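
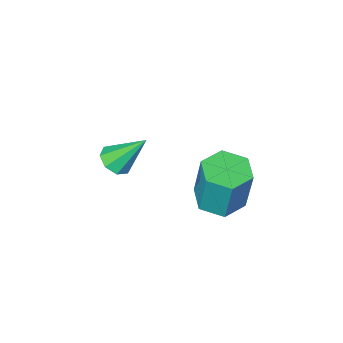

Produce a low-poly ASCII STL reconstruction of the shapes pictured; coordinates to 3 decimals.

solid 
facet normal 0.419 -0.458 -0.784
outer loop
vertex 0.443 -1.367 -2.953
vertex -0.165 -1.652 -3.111
vertex 0.158 -1.066 -3.281
endloop
endfacet
facet normal 0.549 0.796 0.254
outer loop
vertex 0.443 -1.367 -2.953
vertex 0.158 -1.066 -3.281
vertex -0.915 -0.828 -1.709
endloop
endfacet
facet normal 0.420 -0.459 -0.783
outer loop
vertex 0.158 -1.066 -3.281
vertex -0.165 -1.652 -3.111
vertex -0.316 -1.109 -3.51
endloop
endfacet
facet normal -0.013 0.987 -0.158
outer loop
vertex 0.158 -1.066 -3.281
vertex -0.316 -1.109 -3.51
vertex -0.915 -0.828 -1.709
endloop
endfacet
facet normal 0.418 -0.459 -0.784
outer loop
vertex -0.316 -1.109 -3.51
vertex -0.165 -1.652 -3.111
vertex -0.702 -1.469 -3.505
endloop
endfacet
facet normal -0.648 0.690 -0.323
outer loop
vertex -0.316 -1.109 -3.51
vertex -0.702 -1.469 -3.505
vertex -0.915 -0.828 -1.709
endloop
endfacet
facet normal 0.418 -0.460 -0.783
outer loop
vertex -0.702 -1.469 -3.505
vertex -0.165 -1.652 -3.111
vertex -0.774 -1.936 -3.269
endloop
endfacet
facet normal -0.986 0.079 -0.145
outer loop
vertex -0.702 -1.469 -3.505
vertex -0.774 -1.936 -3.269
vertex -0.915 -0.828 -1.709
endloop
endfacet
facet normal 0.418 -0.460 -0.783
outer loop
vertex -0.774 -1.936 -3.269
vertex -0.165 -1.652 -3.111
vertex -0.489 -2.237 -2.94
endloop
endfacet
facet normal -0.829 -0.488 0.272
outer loop
vertex -0.774 -1.936 -3.269
vertex -0.489 -2.237 -2.94
vertex -0.915 -0.828 -1.709
endloop
endfacet
facet normal 0.418 -0.461 -0.783
outer loop
vertex -0.489 -2.237 -2.94
vertex -0.165 -1.652 -3.111
vertex -0.015 -2.194 -2.712
endloop
endfacet
facet normal -0.268 -0.679 0.684
outer loop
vertex -0.489 -2.237 -2.94
vertex -0.015 -2.194 -2.712
vertex -0.915 -0.828 -1.709
endloop
endfacet
facet normal 0.419 -0.460 -0.783
outer loop
vertex -0.015 -2.194 -2.712
vertex -0.165 -1.652 -3.111
vertex 0.371 -1.834 -2.717
endloop
endfacet
facet normal 0.367 -0.381 0.849
outer loop
vertex -0.015 -2.194 -2.712
vertex 0.371 -1.834 -2.717
vertex -0.915 -0.828 -1.709
endloop
endfacet
facet normal 0.419 -0.460 -0.783
outer loop
vertex 0.371 -1.834 -2.717
vertex -0.165 -1.652 -3.111
vertex 0.443 -1.367 -2.953
endloop
endfacet
facet normal 0.705 0.230 0.670
outer loop
vertex 0.371 -1.834 -2.717
vertex 0.443 -1.367 -2.953
vertex -0.915 -0.828 -1.709
endloop
endfacet
facet normal -0.006 -0.215 -0.976
outer loop
vertex -0.993 2.337 -3.013
vertex -1.915 2.221 -2.982
vertex -1.559 3.059 -3.169
endloop
endfacet
facet normal 0.794 0.593 -0.135
outer loop
vertex -0.993 2.337 -3.013
vertex -1.559 3.059 -3.169
vertex -0.983 2.756 -1.108
endloop
endfacet
facet normal 0.794 0.592 -0.135
outer loop
vertex -0.983 2.756 -1.108
vertex -1.559 3.059 -3.169
vertex -1.548 3.478 -1.264
endloop
endfacet
facet normal 0.005 0.215 0.977
outer loop
vertex -0.983 2.756 -1.108
vertex -1.548 3.478 -1.264
vertex -1.905 2.639 -1.078
endloop
endfacet
facet normal -0.005 -0.216 -0.976
outer loop
vertex -1.559 3.059 -3.169
vertex -1.915 2.221 -2.982
vertex -2.481 2.942 -3.138
endloop
endfacet
facet normal -0.130 0.969 -0.212
outer loop
vertex -1.559 3.059 -3.169
vertex -2.481 2.942 -3.138
vertex -1.548 3.478 -1.264
endloop
endfacet
facet normal -0.130 0.969 -0.212
outer loop
vertex -1.548 3.478 -1.264
vertex -2.481 2.942 -3.138
vertex -2.47 3.361 -1.233
endloop
endfacet
facet normal 0.006 0.214 0.977
outer loop
vertex -1.548 3.478 -1.264
vertex -2.47 3.361 -1.233
vertex -1.905 2.639 -1.078
endloop
endfacet
facet normal -0.005 -0.215 -0.977
outer loop
vertex -2.481 2.942 -3.138
vertex -1.915 2.221 -2.982
vertex -2.837 2.104 -2.952
endloop
endfacet
facet normal -0.924 0.375 -0.077
outer loop
vertex -2.481 2.942 -3.138
vertex -2.837 2.104 -2.952
vertex -2.47 3.361 -1.233
endloop
endfacet
facet normal -0.923 0.376 -0.078
outer loop
vertex -2.47 3.361 -1.233
vertex -2.837 2.104 -2.952
vertex -2.827 2.523 -1.047
endloop
endfacet
facet normal 0.006 0.214 0.977
outer loop
vertex -2.47 3.361 -1.233
vertex -2.827 2.523 -1.047
vertex -1.905 2.639 -1.078
endloop
endfacet
facet normal -0.005 -0.215 -0.977
outer loop
vertex -2.837 2.104 -2.952
vertex -1.915 2.221 -2.982
vertex -2.272 1.382 -2.796
endloop
endfacet
facet normal -0.794 -0.592 0.134
outer loop
vertex -2.837 2.104 -2.952
vertex -2.272 1.382 -2.796
vertex -2.827 2.523 -1.047
endloop
endfacet
facet normal -0.794 -0.593 0.135
outer loop
vertex -2.827 2.523 -1.047
vertex -2.272 1.382 -2.796
vertex -2.261 1.801 -0.891
endloop
endfacet
facet normal 0.006 0.215 0.976
outer loop
vertex -2.827 2.523 -1.047
vertex -2.261 1.801 -0.891
vertex -1.905 2.639 -1.078
endloop
endfacet
facet normal -0.006 -0.214 -0.977
outer loop
vertex -2.272 1.382 -2.796
vertex -1.915 2.221 -2.982
vertex -1.35 1.499 -2.827
endloop
endfacet
facet normal 0.130 -0.969 0.212
outer loop
vertex -2.272 1.382 -2.796
vertex -1.35 1.499 -2.827
vertex -2.261 1.801 -0.891
endloop
endfacet
facet normal 0.130 -0.969 0.212
outer loop
vertex -2.261 1.801 -0.891
vertex -1.35 1.499 -2.827
vertex -1.339 1.918 -0.922
endloop
endfacet
facet normal 0.005 0.216 0.976
outer loop
vertex -2.261 1.801 -0.891
vertex -1.339 1.918 -0.922
vertex -1.905 2.639 -1.078
endloop
endfacet
facet normal -0.006 -0.214 -0.977
outer loop
vertex -1.35 1.499 -2.827
vertex -1.915 2.221 -2.982
vertex -0.993 2.337 -3.013
endloop
endfacet
facet normal 0.923 -0.376 0.077
outer loop
vertex -1.35 1.499 -2.827
vertex -0.993 2.337 -3.013
vertex -1.339 1.918 -0.922
endloop
endfacet
facet normal 0.924 -0.375 0.078
outer loop
vertex -1.339 1.918 -0.922
vertex -0.993 2.337 -3.013
vertex -0.983 2.756 -1.108
endloop
endfacet
facet normal 0.005 0.215 0.977
outer loop
vertex -1.339 1.918 -0.922
vertex -0.983 2.756 -1.108
vertex -1.905 2.639 -1.078
endloop
endfacet

endsolid


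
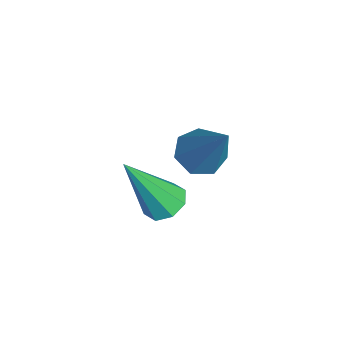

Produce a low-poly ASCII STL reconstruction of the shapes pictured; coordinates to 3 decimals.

solid 
facet normal -0.525 -0.247 -0.815
outer loop
vertex 2.907 0.55 -0.63
vertex 2.325 0.87 -0.352
vertex 2.838 1.156 -0.769
endloop
endfacet
facet normal 0.958 0.044 -0.282
outer loop
vertex 2.907 0.55 -0.63
vertex 2.838 1.156 -0.769
vertex 3.475 1.41 1.432
endloop
endfacet
facet normal -0.525 -0.247 -0.815
outer loop
vertex 2.838 1.156 -0.769
vertex 2.325 0.87 -0.352
vertex 2.383 1.546 -0.594
endloop
endfacet
facet normal 0.571 0.780 -0.255
outer loop
vertex 2.838 1.156 -0.769
vertex 2.383 1.546 -0.594
vertex 3.475 1.41 1.432
endloop
endfacet
facet normal -0.526 -0.246 -0.814
outer loop
vertex 2.383 1.546 -0.594
vertex 2.325 0.87 -0.352
vertex 1.884 1.428 -0.236
endloop
endfacet
facet normal -0.133 0.981 0.138
outer loop
vertex 2.383 1.546 -0.594
vertex 1.884 1.428 -0.236
vertex 3.475 1.41 1.432
endloop
endfacet
facet normal -0.525 -0.246 -0.815
outer loop
vertex 1.884 1.428 -0.236
vertex 2.325 0.87 -0.352
vertex 1.717 0.89 0.034
endloop
endfacet
facet normal -0.626 0.496 0.602
outer loop
vertex 1.884 1.428 -0.236
vertex 1.717 0.89 0.034
vertex 3.475 1.41 1.432
endloop
endfacet
facet normal -0.525 -0.247 -0.814
outer loop
vertex 1.717 0.89 0.034
vertex 2.325 0.87 -0.352
vertex 2.008 0.337 0.014
endloop
endfacet
facet normal -0.534 -0.310 0.787
outer loop
vertex 1.717 0.89 0.034
vertex 2.008 0.337 0.014
vertex 3.475 1.41 1.432
endloop
endfacet
facet normal -0.526 -0.246 -0.814
outer loop
vertex 2.008 0.337 0.014
vertex 2.325 0.87 -0.352
vertex 2.537 0.186 -0.282
endloop
endfacet
facet normal 0.073 -0.830 0.553
outer loop
vertex 2.008 0.337 0.014
vertex 2.537 0.186 -0.282
vertex 3.475 1.41 1.432
endloop
endfacet
facet normal -0.525 -0.246 -0.815
outer loop
vertex 2.537 0.186 -0.282
vertex 2.325 0.87 -0.352
vertex 2.907 0.55 -0.63
endloop
endfacet
facet normal 0.736 -0.673 0.078
outer loop
vertex 2.537 0.186 -0.282
vertex 2.907 0.55 -0.63
vertex 3.475 1.41 1.432
endloop
endfacet
facet normal -0.074 0.479 -0.875
outer loop
vertex 2.902 0.109 -2.438
vertex 2.269 -0.034 -2.463
vertex 2.62 0.458 -2.223
endloop
endfacet
facet normal 0.811 0.383 0.442
outer loop
vertex 2.902 0.109 -2.438
vertex 2.62 0.458 -2.223
vertex 2.431 -1.086 -0.537
endloop
endfacet
facet normal -0.073 0.479 -0.875
outer loop
vertex 2.62 0.458 -2.223
vertex 2.269 -0.034 -2.463
vertex 2.132 0.519 -2.149
endloop
endfacet
facet normal 0.191 0.713 0.674
outer loop
vertex 2.62 0.458 -2.223
vertex 2.132 0.519 -2.149
vertex 2.431 -1.086 -0.537
endloop
endfacet
facet normal -0.075 0.478 -0.875
outer loop
vertex 2.132 0.519 -2.149
vertex 2.269 -0.034 -2.463
vertex 1.724 0.256 -2.258
endloop
endfacet
facet normal -0.528 0.551 0.646
outer loop
vertex 2.132 0.519 -2.149
vertex 1.724 0.256 -2.258
vertex 2.431 -1.086 -0.537
endloop
endfacet
facet normal -0.075 0.478 -0.875
outer loop
vertex 1.724 0.256 -2.258
vertex 2.269 -0.034 -2.463
vertex 1.635 -0.177 -2.487
endloop
endfacet
facet normal -0.927 -0.008 0.375
outer loop
vertex 1.724 0.256 -2.258
vertex 1.635 -0.177 -2.487
vertex 2.431 -1.086 -0.537
endloop
endfacet
facet normal -0.075 0.478 -0.875
outer loop
vertex 1.635 -0.177 -2.487
vertex 2.269 -0.034 -2.463
vertex 1.918 -0.526 -2.702
endloop
endfacet
facet normal -0.771 -0.636 0.018
outer loop
vertex 1.635 -0.177 -2.487
vertex 1.918 -0.526 -2.702
vertex 2.431 -1.086 -0.537
endloop
endfacet
facet normal -0.074 0.478 -0.875
outer loop
vertex 1.918 -0.526 -2.702
vertex 2.269 -0.034 -2.463
vertex 2.406 -0.586 -2.776
endloop
endfacet
facet normal -0.151 -0.965 -0.214
outer loop
vertex 1.918 -0.526 -2.702
vertex 2.406 -0.586 -2.776
vertex 2.431 -1.086 -0.537
endloop
endfacet
facet normal -0.074 0.478 -0.875
outer loop
vertex 2.406 -0.586 -2.776
vertex 2.269 -0.034 -2.463
vertex 2.814 -0.323 -2.667
endloop
endfacet
facet normal 0.567 -0.803 -0.186
outer loop
vertex 2.406 -0.586 -2.776
vertex 2.814 -0.323 -2.667
vertex 2.431 -1.086 -0.537
endloop
endfacet
facet normal -0.074 0.479 -0.875
outer loop
vertex 2.814 -0.323 -2.667
vertex 2.269 -0.034 -2.463
vertex 2.902 0.109 -2.438
endloop
endfacet
facet normal 0.966 -0.243 0.087
outer loop
vertex 2.814 -0.323 -2.667
vertex 2.902 0.109 -2.438
vertex 2.431 -1.086 -0.537
endloop
endfacet

endsolid


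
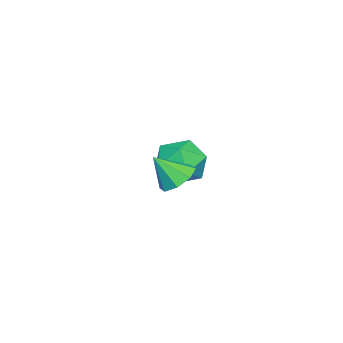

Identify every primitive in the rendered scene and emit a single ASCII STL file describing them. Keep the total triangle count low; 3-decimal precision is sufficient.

solid 
facet normal -0.024 -0.214 0.977
outer loop
vertex -2.872 -3.47 -0.094
vertex -4.118 -3.572 -0.147
vertex -3.398 -4.576 -0.349
endloop
endfacet
facet normal 0.587 -0.436 0.682
outer loop
vertex -2.872 -3.47 -0.094
vertex -3.398 -4.576 -0.349
vertex -2.385 -4.204 -0.982
endloop
endfacet
facet normal 0.911 0.129 0.392
outer loop
vertex -2.872 -3.47 -0.094
vertex -2.385 -4.204 -0.982
vertex -2.479 -2.97 -1.171
endloop
endfacet
facet normal 0.500 0.701 0.508
outer loop
vertex -2.872 -3.47 -0.094
vertex -2.479 -2.97 -1.171
vertex -3.55 -2.58 -0.655
endloop
endfacet
facet normal -0.077 0.489 0.869
outer loop
vertex -2.872 -3.47 -0.094
vertex -3.55 -2.58 -0.655
vertex -4.118 -3.572 -0.147
endloop
endfacet
facet normal 0.425 -0.892 0.156
outer loop
vertex -2.385 -4.204 -0.982
vertex -3.398 -4.576 -0.349
vertex -3.33 -4.76 -1.585
endloop
endfacet
facet normal -0.563 -0.531 0.633
outer loop
vertex -3.398 -4.576 -0.349
vertex -4.118 -3.572 -0.147
vertex -4.401 -4.37 -1.069
endloop
endfacet
facet normal -0.649 0.607 0.458
outer loop
vertex -4.118 -3.572 -0.147
vertex -3.55 -2.58 -0.655
vertex -4.495 -3.136 -1.258
endloop
endfacet
facet normal 0.285 0.950 -0.126
outer loop
vertex -3.55 -2.58 -0.655
vertex -2.479 -2.97 -1.171
vertex -3.482 -2.764 -1.891
endloop
endfacet
facet normal 0.950 0.024 -0.313
outer loop
vertex -2.479 -2.97 -1.171
vertex -2.385 -4.204 -0.982
vertex -2.762 -3.768 -2.093
endloop
endfacet
facet normal -0.500 -0.701 -0.508
outer loop
vertex -4.008 -3.87 -2.146
vertex -3.33 -4.76 -1.585
vertex -4.401 -4.37 -1.069
endloop
endfacet
facet normal -0.911 -0.129 -0.392
outer loop
vertex -4.008 -3.87 -2.146
vertex -4.401 -4.37 -1.069
vertex -4.495 -3.136 -1.258
endloop
endfacet
facet normal -0.587 0.436 -0.682
outer loop
vertex -4.008 -3.87 -2.146
vertex -4.495 -3.136 -1.258
vertex -3.482 -2.764 -1.891
endloop
endfacet
facet normal 0.024 0.214 -0.977
outer loop
vertex -4.008 -3.87 -2.146
vertex -3.482 -2.764 -1.891
vertex -2.762 -3.768 -2.093
endloop
endfacet
facet normal 0.077 -0.489 -0.869
outer loop
vertex -4.008 -3.87 -2.146
vertex -2.762 -3.768 -2.093
vertex -3.33 -4.76 -1.585
endloop
endfacet
facet normal -0.285 -0.950 0.126
outer loop
vertex -4.401 -4.37 -1.069
vertex -3.33 -4.76 -1.585
vertex -3.398 -4.576 -0.349
endloop
endfacet
facet normal -0.950 -0.024 0.313
outer loop
vertex -4.495 -3.136 -1.258
vertex -4.401 -4.37 -1.069
vertex -4.118 -3.572 -0.147
endloop
endfacet
facet normal -0.425 0.892 -0.156
outer loop
vertex -3.482 -2.764 -1.891
vertex -4.495 -3.136 -1.258
vertex -3.55 -2.58 -0.655
endloop
endfacet
facet normal 0.563 0.531 -0.633
outer loop
vertex -2.762 -3.768 -2.093
vertex -3.482 -2.764 -1.891
vertex -2.479 -2.97 -1.171
endloop
endfacet
facet normal 0.649 -0.607 -0.458
outer loop
vertex -3.33 -4.76 -1.585
vertex -2.762 -3.768 -2.093
vertex -2.385 -4.204 -0.982
endloop
endfacet
facet normal -0.287 0.557 -0.779
outer loop
vertex 2.003 -1.927 0.039
vertex 1.269 -1.72 0.458
vertex 2.067 -1.377 0.409
endloop
endfacet
facet normal 0.974 -0.193 0.119
outer loop
vertex 2.003 -1.927 0.039
vertex 2.067 -1.377 0.409
vertex 1.691 -2.54 1.602
endloop
endfacet
facet normal -0.288 0.558 -0.778
outer loop
vertex 2.067 -1.377 0.409
vertex 1.269 -1.72 0.458
vertex 1.664 -1.028 0.808
endloop
endfacet
facet normal 0.789 0.297 0.538
outer loop
vertex 2.067 -1.377 0.409
vertex 1.664 -1.028 0.808
vertex 1.691 -2.54 1.602
endloop
endfacet
facet normal -0.286 0.557 -0.779
outer loop
vertex 1.664 -1.028 0.808
vertex 1.269 -1.72 0.458
vertex 1.029 -1.084 1.001
endloop
endfacet
facet normal 0.222 0.456 0.862
outer loop
vertex 1.664 -1.028 0.808
vertex 1.029 -1.084 1.001
vertex 1.691 -2.54 1.602
endloop
endfacet
facet normal -0.287 0.557 -0.779
outer loop
vertex 1.029 -1.084 1.001
vertex 1.269 -1.72 0.458
vertex 0.535 -1.513 0.876
endloop
endfacet
facet normal -0.394 0.192 0.899
outer loop
vertex 1.029 -1.084 1.001
vertex 0.535 -1.513 0.876
vertex 1.691 -2.54 1.602
endloop
endfacet
facet normal -0.286 0.558 -0.779
outer loop
vertex 0.535 -1.513 0.876
vertex 1.269 -1.72 0.458
vertex 0.471 -2.063 0.506
endloop
endfacet
facet normal -0.698 -0.342 0.629
outer loop
vertex 0.535 -1.513 0.876
vertex 0.471 -2.063 0.506
vertex 1.691 -2.54 1.602
endloop
endfacet
facet normal -0.287 0.559 -0.778
outer loop
vertex 0.471 -2.063 0.506
vertex 1.269 -1.72 0.458
vertex 0.874 -2.412 0.107
endloop
endfacet
facet normal -0.513 -0.832 0.209
outer loop
vertex 0.471 -2.063 0.506
vertex 0.874 -2.412 0.107
vertex 1.691 -2.54 1.602
endloop
endfacet
facet normal -0.287 0.558 -0.778
outer loop
vertex 0.874 -2.412 0.107
vertex 1.269 -1.72 0.458
vertex 1.509 -2.355 -0.086
endloop
endfacet
facet normal 0.054 -0.992 -0.115
outer loop
vertex 0.874 -2.412 0.107
vertex 1.509 -2.355 -0.086
vertex 1.691 -2.54 1.602
endloop
endfacet
facet normal -0.287 0.558 -0.778
outer loop
vertex 1.509 -2.355 -0.086
vertex 1.269 -1.72 0.458
vertex 2.003 -1.927 0.039
endloop
endfacet
facet normal 0.669 -0.728 -0.152
outer loop
vertex 1.509 -2.355 -0.086
vertex 2.003 -1.927 0.039
vertex 1.691 -2.54 1.602
endloop
endfacet

endsolid


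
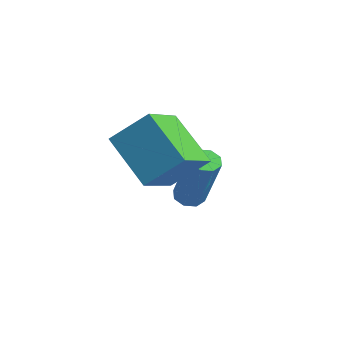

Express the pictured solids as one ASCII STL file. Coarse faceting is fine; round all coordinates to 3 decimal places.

solid 
facet normal -0.825 -0.010 0.565
outer loop
vertex 2.903 0.035 3.329
vertex 3.597 0.945 4.36
vertex 2.321 1.414 2.504
endloop
endfacet
facet normal -0.451 -0.591 -0.669
outer loop
vertex 3.963 1.435 1.38
vertex 2.903 0.035 3.329
vertex 2.321 1.414 2.504
endloop
endfacet
facet normal -0.825 -0.011 0.565
outer loop
vertex 2.321 1.414 2.504
vertex 3.597 0.945 4.36
vertex 3.014 2.324 3.535
endloop
endfacet
facet normal -0.341 0.807 -0.483
outer loop
vertex 3.014 2.324 3.535
vertex 3.963 1.435 1.38
vertex 2.321 1.414 2.504
endloop
endfacet
facet normal 0.341 -0.807 0.483
outer loop
vertex 2.903 0.035 3.329
vertex 5.239 0.966 3.236
vertex 3.597 0.945 4.36
endloop
endfacet
facet normal -0.450 -0.591 -0.669
outer loop
vertex 4.546 0.056 2.205
vertex 2.903 0.035 3.329
vertex 3.963 1.435 1.38
endloop
endfacet
facet normal 0.341 -0.807 0.483
outer loop
vertex 4.546 0.056 2.205
vertex 5.239 0.966 3.236
vertex 2.903 0.035 3.329
endloop
endfacet
facet normal 0.451 0.591 0.669
outer loop
vertex 3.597 0.945 4.36
vertex 5.239 0.966 3.236
vertex 3.014 2.324 3.535
endloop
endfacet
facet normal -0.341 0.807 -0.483
outer loop
vertex 4.657 2.345 2.411
vertex 3.963 1.435 1.38
vertex 3.014 2.324 3.535
endloop
endfacet
facet normal 0.450 0.591 0.669
outer loop
vertex 3.014 2.324 3.535
vertex 5.239 0.966 3.236
vertex 4.657 2.345 2.411
endloop
endfacet
facet normal 0.825 0.011 -0.565
outer loop
vertex 4.657 2.345 2.411
vertex 4.546 0.056 2.205
vertex 3.963 1.435 1.38
endloop
endfacet
facet normal 0.825 0.011 -0.564
outer loop
vertex 5.239 0.966 3.236
vertex 4.546 0.056 2.205
vertex 4.657 2.345 2.411
endloop
endfacet
facet normal -0.398 0.030 -0.917
outer loop
vertex 3.267 2.904 -0.457
vertex 2.805 2.984 -0.254
vertex 3.187 3.284 -0.41
endloop
endfacet
facet normal 0.895 0.235 -0.379
outer loop
vertex 3.267 2.904 -0.457
vertex 3.187 3.284 -0.41
vertex 4.136 2.837 1.552
endloop
endfacet
facet normal 0.895 0.233 -0.380
outer loop
vertex 4.136 2.837 1.552
vertex 3.187 3.284 -0.41
vertex 4.057 3.217 1.599
endloop
endfacet
facet normal 0.397 -0.031 0.917
outer loop
vertex 4.136 2.837 1.552
vertex 4.057 3.217 1.599
vertex 3.675 2.916 1.754
endloop
endfacet
facet normal -0.398 0.030 -0.917
outer loop
vertex 3.187 3.284 -0.41
vertex 2.805 2.984 -0.254
vertex 2.884 3.487 -0.272
endloop
endfacet
facet normal 0.488 0.853 -0.183
outer loop
vertex 3.187 3.284 -0.41
vertex 2.884 3.487 -0.272
vertex 4.057 3.217 1.599
endloop
endfacet
facet normal 0.488 0.853 -0.183
outer loop
vertex 4.057 3.217 1.599
vertex 2.884 3.487 -0.272
vertex 3.754 3.42 1.737
endloop
endfacet
facet normal 0.397 -0.031 0.917
outer loop
vertex 4.057 3.217 1.599
vertex 3.754 3.42 1.737
vertex 3.675 2.916 1.754
endloop
endfacet
facet normal -0.397 0.029 -0.917
outer loop
vertex 2.884 3.487 -0.272
vertex 2.805 2.984 -0.254
vertex 2.535 3.396 -0.124
endloop
endfacet
facet normal -0.202 0.972 0.120
outer loop
vertex 2.884 3.487 -0.272
vertex 2.535 3.396 -0.124
vertex 3.754 3.42 1.737
endloop
endfacet
facet normal -0.202 0.972 0.120
outer loop
vertex 3.754 3.42 1.737
vertex 2.535 3.396 -0.124
vertex 3.404 3.329 1.885
endloop
endfacet
facet normal 0.396 -0.031 0.918
outer loop
vertex 3.754 3.42 1.737
vertex 3.404 3.329 1.885
vertex 3.675 2.916 1.754
endloop
endfacet
facet normal -0.397 0.029 -0.917
outer loop
vertex 2.535 3.396 -0.124
vertex 2.805 2.984 -0.254
vertex 2.344 3.063 -0.052
endloop
endfacet
facet normal -0.777 0.522 0.353
outer loop
vertex 2.535 3.396 -0.124
vertex 2.344 3.063 -0.052
vertex 3.404 3.329 1.885
endloop
endfacet
facet normal -0.777 0.522 0.353
outer loop
vertex 3.404 3.329 1.885
vertex 2.344 3.063 -0.052
vertex 3.213 2.996 1.957
endloop
endfacet
facet normal 0.398 -0.030 0.917
outer loop
vertex 3.404 3.329 1.885
vertex 3.213 2.996 1.957
vertex 3.675 2.916 1.754
endloop
endfacet
facet normal -0.397 0.031 -0.917
outer loop
vertex 2.344 3.063 -0.052
vertex 2.805 2.984 -0.254
vertex 2.423 2.683 -0.099
endloop
endfacet
facet normal -0.895 -0.233 0.380
outer loop
vertex 2.344 3.063 -0.052
vertex 2.423 2.683 -0.099
vertex 3.213 2.996 1.957
endloop
endfacet
facet normal -0.895 -0.235 0.380
outer loop
vertex 3.213 2.996 1.957
vertex 2.423 2.683 -0.099
vertex 3.293 2.616 1.91
endloop
endfacet
facet normal 0.398 -0.030 0.917
outer loop
vertex 3.213 2.996 1.957
vertex 3.293 2.616 1.91
vertex 3.675 2.916 1.754
endloop
endfacet
facet normal -0.397 0.031 -0.917
outer loop
vertex 2.423 2.683 -0.099
vertex 2.805 2.984 -0.254
vertex 2.726 2.48 -0.237
endloop
endfacet
facet normal -0.488 -0.853 0.183
outer loop
vertex 2.423 2.683 -0.099
vertex 2.726 2.48 -0.237
vertex 3.293 2.616 1.91
endloop
endfacet
facet normal -0.488 -0.853 0.183
outer loop
vertex 3.293 2.616 1.91
vertex 2.726 2.48 -0.237
vertex 3.596 2.413 1.772
endloop
endfacet
facet normal 0.398 -0.030 0.917
outer loop
vertex 3.293 2.616 1.91
vertex 3.596 2.413 1.772
vertex 3.675 2.916 1.754
endloop
endfacet
facet normal -0.396 0.031 -0.918
outer loop
vertex 2.726 2.48 -0.237
vertex 2.805 2.984 -0.254
vertex 3.076 2.571 -0.385
endloop
endfacet
facet normal 0.202 -0.972 -0.120
outer loop
vertex 2.726 2.48 -0.237
vertex 3.076 2.571 -0.385
vertex 3.596 2.413 1.772
endloop
endfacet
facet normal 0.203 -0.972 -0.120
outer loop
vertex 3.596 2.413 1.772
vertex 3.076 2.571 -0.385
vertex 3.945 2.504 1.624
endloop
endfacet
facet normal 0.397 -0.029 0.917
outer loop
vertex 3.596 2.413 1.772
vertex 3.945 2.504 1.624
vertex 3.675 2.916 1.754
endloop
endfacet
facet normal -0.398 0.030 -0.917
outer loop
vertex 3.076 2.571 -0.385
vertex 2.805 2.984 -0.254
vertex 3.267 2.904 -0.457
endloop
endfacet
facet normal 0.777 -0.522 -0.353
outer loop
vertex 3.076 2.571 -0.385
vertex 3.267 2.904 -0.457
vertex 3.945 2.504 1.624
endloop
endfacet
facet normal 0.777 -0.522 -0.353
outer loop
vertex 3.945 2.504 1.624
vertex 3.267 2.904 -0.457
vertex 4.136 2.837 1.552
endloop
endfacet
facet normal 0.397 -0.029 0.917
outer loop
vertex 3.945 2.504 1.624
vertex 4.136 2.837 1.552
vertex 3.675 2.916 1.754
endloop
endfacet

endsolid


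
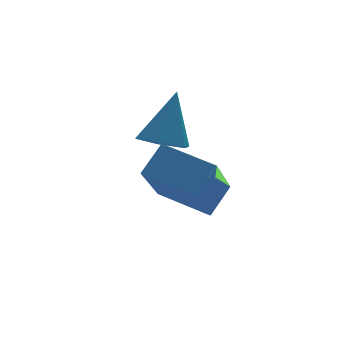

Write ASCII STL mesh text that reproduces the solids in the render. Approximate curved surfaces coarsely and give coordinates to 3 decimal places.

solid 
facet normal -0.596 0.764 0.248
outer loop
vertex -2.653 1.416 -0.306
vertex -1.771 2.577 -1.762
vertex -3.217 1.155 -0.857
endloop
endfacet
facet normal -0.429 -0.563 0.706
outer loop
vertex -2.489 0.223 -1.158
vertex -2.653 1.416 -0.306
vertex -3.217 1.155 -0.857
endloop
endfacet
facet normal -0.597 0.764 0.247
outer loop
vertex -3.217 1.155 -0.857
vertex -1.771 2.577 -1.762
vertex -2.334 2.315 -2.312
endloop
endfacet
facet normal -0.678 -0.316 -0.663
outer loop
vertex -2.334 2.315 -2.312
vertex -2.489 0.223 -1.158
vertex -3.217 1.155 -0.857
endloop
endfacet
facet normal 0.679 0.316 0.663
outer loop
vertex -2.653 1.416 -0.306
vertex -1.043 1.645 -2.063
vertex -1.771 2.577 -1.762
endloop
endfacet
facet normal -0.428 -0.563 0.707
outer loop
vertex -1.926 0.485 -0.608
vertex -2.653 1.416 -0.306
vertex -2.489 0.223 -1.158
endloop
endfacet
facet normal 0.679 0.315 0.663
outer loop
vertex -1.926 0.485 -0.608
vertex -1.043 1.645 -2.063
vertex -2.653 1.416 -0.306
endloop
endfacet
facet normal 0.428 0.563 -0.707
outer loop
vertex -1.771 2.577 -1.762
vertex -1.043 1.645 -2.063
vertex -2.334 2.315 -2.312
endloop
endfacet
facet normal -0.679 -0.315 -0.663
outer loop
vertex -1.607 1.384 -2.614
vertex -2.489 0.223 -1.158
vertex -2.334 2.315 -2.312
endloop
endfacet
facet normal 0.429 0.564 -0.706
outer loop
vertex -2.334 2.315 -2.312
vertex -1.043 1.645 -2.063
vertex -1.607 1.384 -2.614
endloop
endfacet
facet normal 0.597 -0.763 -0.247
outer loop
vertex -1.607 1.384 -2.614
vertex -1.926 0.485 -0.608
vertex -2.489 0.223 -1.158
endloop
endfacet
facet normal 0.596 -0.764 -0.248
outer loop
vertex -1.043 1.645 -2.063
vertex -1.926 0.485 -0.608
vertex -1.607 1.384 -2.614
endloop
endfacet
facet normal -0.367 -0.268 -0.891
outer loop
vertex -1.361 2.898 -1.47
vertex -1.918 3.0 -1.271
vertex -1.607 3.442 -1.532
endloop
endfacet
facet normal 0.911 0.401 -0.093
outer loop
vertex -1.361 2.898 -1.47
vertex -1.607 3.442 -1.532
vertex -1.422 3.36 -0.069
endloop
endfacet
facet normal -0.367 -0.268 -0.891
outer loop
vertex -1.607 3.442 -1.532
vertex -1.918 3.0 -1.271
vertex -2.164 3.544 -1.333
endloop
endfacet
facet normal 0.191 0.981 0.031
outer loop
vertex -1.607 3.442 -1.532
vertex -2.164 3.544 -1.333
vertex -1.422 3.36 -0.069
endloop
endfacet
facet normal -0.367 -0.268 -0.891
outer loop
vertex -2.164 3.544 -1.333
vertex -1.918 3.0 -1.271
vertex -2.475 3.102 -1.072
endloop
endfacet
facet normal -0.588 0.676 0.444
outer loop
vertex -2.164 3.544 -1.333
vertex -2.475 3.102 -1.072
vertex -1.422 3.36 -0.069
endloop
endfacet
facet normal -0.367 -0.266 -0.891
outer loop
vertex -2.475 3.102 -1.072
vertex -1.918 3.0 -1.271
vertex -2.229 2.558 -1.011
endloop
endfacet
facet normal -0.647 -0.210 0.733
outer loop
vertex -2.475 3.102 -1.072
vertex -2.229 2.558 -1.011
vertex -1.422 3.36 -0.069
endloop
endfacet
facet normal -0.367 -0.266 -0.891
outer loop
vertex -2.229 2.558 -1.011
vertex -1.918 3.0 -1.271
vertex -1.672 2.456 -1.21
endloop
endfacet
facet normal 0.073 -0.789 0.609
outer loop
vertex -2.229 2.558 -1.011
vertex -1.672 2.456 -1.21
vertex -1.422 3.36 -0.069
endloop
endfacet
facet normal -0.367 -0.266 -0.891
outer loop
vertex -1.672 2.456 -1.21
vertex -1.918 3.0 -1.271
vertex -1.361 2.898 -1.47
endloop
endfacet
facet normal 0.853 -0.484 0.197
outer loop
vertex -1.672 2.456 -1.21
vertex -1.361 2.898 -1.47
vertex -1.422 3.36 -0.069
endloop
endfacet

endsolid


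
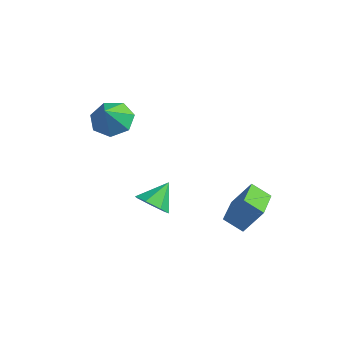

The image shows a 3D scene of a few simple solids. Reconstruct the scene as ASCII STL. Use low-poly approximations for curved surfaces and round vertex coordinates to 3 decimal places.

solid 
facet normal 0.108 -0.715 -0.691
outer loop
vertex 2.448 -2.249 0.176
vertex 1.809 -2.618 0.458
vertex 1.85 -2.067 -0.106
endloop
endfacet
facet normal 0.365 0.912 -0.185
outer loop
vertex 2.448 -2.249 0.176
vertex 1.85 -2.067 -0.106
vertex 1.671 -1.702 1.342
endloop
endfacet
facet normal 0.108 -0.715 -0.691
outer loop
vertex 1.85 -2.067 -0.106
vertex 1.809 -2.618 0.458
vertex 1.221 -2.3 0.037
endloop
endfacet
facet normal -0.388 0.881 -0.270
outer loop
vertex 1.85 -2.067 -0.106
vertex 1.221 -2.3 0.037
vertex 1.671 -1.702 1.342
endloop
endfacet
facet normal 0.108 -0.715 -0.690
outer loop
vertex 1.221 -2.3 0.037
vertex 1.809 -2.618 0.458
vertex 1.035 -2.772 0.497
endloop
endfacet
facet normal -0.888 0.448 0.101
outer loop
vertex 1.221 -2.3 0.037
vertex 1.035 -2.772 0.497
vertex 1.671 -1.702 1.342
endloop
endfacet
facet normal 0.108 -0.716 -0.690
outer loop
vertex 1.035 -2.772 0.497
vertex 1.809 -2.618 0.458
vertex 1.432 -3.129 0.929
endloop
endfacet
facet normal -0.759 -0.060 0.648
outer loop
vertex 1.035 -2.772 0.497
vertex 1.432 -3.129 0.929
vertex 1.671 -1.702 1.342
endloop
endfacet
facet normal 0.108 -0.716 -0.690
outer loop
vertex 1.432 -3.129 0.929
vertex 1.809 -2.618 0.458
vertex 2.113 -3.1 1.006
endloop
endfacet
facet normal -0.097 -0.262 0.960
outer loop
vertex 1.432 -3.129 0.929
vertex 2.113 -3.1 1.006
vertex 1.671 -1.702 1.342
endloop
endfacet
facet normal 0.107 -0.716 -0.689
outer loop
vertex 2.113 -3.1 1.006
vertex 1.809 -2.618 0.458
vertex 2.565 -2.709 0.67
endloop
endfacet
facet normal 0.598 -0.003 0.801
outer loop
vertex 2.113 -3.1 1.006
vertex 2.565 -2.709 0.67
vertex 1.671 -1.702 1.342
endloop
endfacet
facet normal 0.108 -0.715 -0.691
outer loop
vertex 2.565 -2.709 0.67
vertex 1.809 -2.618 0.458
vertex 2.448 -2.249 0.176
endloop
endfacet
facet normal 0.804 0.518 0.292
outer loop
vertex 2.565 -2.709 0.67
vertex 2.448 -2.249 0.176
vertex 1.671 -1.702 1.342
endloop
endfacet
facet normal -0.429 0.538 -0.725
outer loop
vertex -2.648 -0.402 2.693
vertex -3.186 -1.158 2.45
vertex -3.382 -0.463 3.082
endloop
endfacet
facet normal 0.396 0.425 0.814
outer loop
vertex -2.648 -0.402 2.693
vertex -3.382 -0.463 3.082
vertex -2.594 -1.902 3.45
endloop
endfacet
facet normal -0.430 0.538 -0.725
outer loop
vertex -3.382 -0.463 3.082
vertex -3.186 -1.158 2.45
vertex -3.968 -1.048 2.996
endloop
endfacet
facet normal -0.250 0.109 0.962
outer loop
vertex -3.382 -0.463 3.082
vertex -3.968 -1.048 2.996
vertex -2.594 -1.902 3.45
endloop
endfacet
facet normal -0.430 0.539 -0.724
outer loop
vertex -3.968 -1.048 2.996
vertex -3.186 -1.158 2.45
vertex -3.966 -1.716 2.498
endloop
endfacet
facet normal -0.537 -0.505 0.675
outer loop
vertex -3.968 -1.048 2.996
vertex -3.966 -1.716 2.498
vertex -2.594 -1.902 3.45
endloop
endfacet
facet normal -0.430 0.539 -0.724
outer loop
vertex -3.966 -1.716 2.498
vertex -3.186 -1.158 2.45
vertex -3.377 -1.964 1.964
endloop
endfacet
facet normal -0.247 -0.954 0.170
outer loop
vertex -3.966 -1.716 2.498
vertex -3.377 -1.964 1.964
vertex -2.594 -1.902 3.45
endloop
endfacet
facet normal -0.430 0.539 -0.725
outer loop
vertex -3.377 -1.964 1.964
vertex -3.186 -1.158 2.45
vertex -2.644 -1.605 1.796
endloop
endfacet
facet normal 0.401 -0.900 -0.174
outer loop
vertex -3.377 -1.964 1.964
vertex -2.644 -1.605 1.796
vertex -2.594 -1.902 3.45
endloop
endfacet
facet normal -0.429 0.539 -0.724
outer loop
vertex -2.644 -1.605 1.796
vertex -3.186 -1.158 2.45
vertex -2.319 -0.91 2.121
endloop
endfacet
facet normal 0.918 -0.384 -0.097
outer loop
vertex -2.644 -1.605 1.796
vertex -2.319 -0.91 2.121
vertex -2.594 -1.902 3.45
endloop
endfacet
facet normal -0.429 0.539 -0.725
outer loop
vertex -2.319 -0.91 2.121
vertex -3.186 -1.158 2.45
vertex -2.648 -0.402 2.693
endloop
endfacet
facet normal 0.916 0.206 0.344
outer loop
vertex -2.319 -0.91 2.121
vertex -2.648 -0.402 2.693
vertex -2.594 -1.902 3.45
endloop
endfacet
facet normal -0.359 -0.455 -0.815
outer loop
vertex 1.431 1.131 -2.023
vertex 0.12 2.533 -2.228
vertex 2.09 1.661 -2.609
endloop
endfacet
facet normal 0.679 -0.726 0.106
outer loop
vertex 2.6 2.307 -1.452
vertex 1.431 1.131 -2.023
vertex 2.09 1.661 -2.609
endloop
endfacet
facet normal -0.359 -0.455 -0.815
outer loop
vertex 2.09 1.661 -2.609
vertex 0.12 2.533 -2.228
vertex 0.78 3.063 -2.815
endloop
endfacet
facet normal 0.641 0.515 -0.570
outer loop
vertex 0.78 3.063 -2.815
vertex 2.6 2.307 -1.452
vertex 2.09 1.661 -2.609
endloop
endfacet
facet normal -0.640 -0.515 0.570
outer loop
vertex 1.431 1.131 -2.023
vertex 0.63 3.179 -1.071
vertex 0.12 2.533 -2.228
endloop
endfacet
facet normal 0.679 -0.727 0.107
outer loop
vertex 1.94 1.777 -0.865
vertex 1.431 1.131 -2.023
vertex 2.6 2.307 -1.452
endloop
endfacet
facet normal -0.641 -0.515 0.569
outer loop
vertex 1.94 1.777 -0.865
vertex 0.63 3.179 -1.071
vertex 1.431 1.131 -2.023
endloop
endfacet
facet normal -0.679 0.727 -0.107
outer loop
vertex 0.12 2.533 -2.228
vertex 0.63 3.179 -1.071
vertex 0.78 3.063 -2.815
endloop
endfacet
facet normal 0.640 0.516 -0.569
outer loop
vertex 1.289 3.709 -1.657
vertex 2.6 2.307 -1.452
vertex 0.78 3.063 -2.815
endloop
endfacet
facet normal -0.679 0.726 -0.107
outer loop
vertex 0.78 3.063 -2.815
vertex 0.63 3.179 -1.071
vertex 1.289 3.709 -1.657
endloop
endfacet
facet normal 0.359 0.455 0.815
outer loop
vertex 1.289 3.709 -1.657
vertex 1.94 1.777 -0.865
vertex 2.6 2.307 -1.452
endloop
endfacet
facet normal 0.359 0.455 0.815
outer loop
vertex 0.63 3.179 -1.071
vertex 1.94 1.777 -0.865
vertex 1.289 3.709 -1.657
endloop
endfacet

endsolid


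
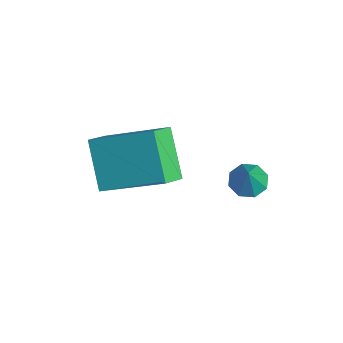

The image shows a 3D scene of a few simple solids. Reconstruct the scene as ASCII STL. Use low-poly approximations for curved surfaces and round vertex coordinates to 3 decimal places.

solid 
facet normal -0.492 0.166 -0.855
outer loop
vertex 3.103 0.455 0.393
vertex 2.642 0.417 0.651
vertex 2.975 0.813 0.536
endloop
endfacet
facet normal 0.943 0.331 0.016
outer loop
vertex 3.103 0.455 0.393
vertex 2.975 0.813 0.536
vertex 3.158 0.243 1.549
endloop
endfacet
facet normal -0.491 0.164 -0.855
outer loop
vertex 2.975 0.813 0.536
vertex 2.642 0.417 0.651
vertex 2.651 0.938 0.746
endloop
endfacet
facet normal 0.524 0.779 0.344
outer loop
vertex 2.975 0.813 0.536
vertex 2.651 0.938 0.746
vertex 3.158 0.243 1.549
endloop
endfacet
facet normal -0.493 0.164 -0.855
outer loop
vertex 2.651 0.938 0.746
vertex 2.642 0.417 0.651
vertex 2.322 0.758 0.901
endloop
endfacet
facet normal -0.078 0.729 0.680
outer loop
vertex 2.651 0.938 0.746
vertex 2.322 0.758 0.901
vertex 3.158 0.243 1.549
endloop
endfacet
facet normal -0.493 0.164 -0.855
outer loop
vertex 2.322 0.758 0.901
vertex 2.642 0.417 0.651
vertex 2.18 0.378 0.91
endloop
endfacet
facet normal -0.514 0.212 0.831
outer loop
vertex 2.322 0.758 0.901
vertex 2.18 0.378 0.91
vertex 3.158 0.243 1.549
endloop
endfacet
facet normal -0.493 0.165 -0.854
outer loop
vertex 2.18 0.378 0.91
vertex 2.642 0.417 0.651
vertex 2.308 0.021 0.767
endloop
endfacet
facet normal -0.527 -0.472 0.707
outer loop
vertex 2.18 0.378 0.91
vertex 2.308 0.021 0.767
vertex 3.158 0.243 1.549
endloop
endfacet
facet normal -0.492 0.165 -0.855
outer loop
vertex 2.308 0.021 0.767
vertex 2.642 0.417 0.651
vertex 2.632 -0.105 0.556
endloop
endfacet
facet normal -0.110 -0.918 0.380
outer loop
vertex 2.308 0.021 0.767
vertex 2.632 -0.105 0.556
vertex 3.158 0.243 1.549
endloop
endfacet
facet normal -0.493 0.165 -0.854
outer loop
vertex 2.632 -0.105 0.556
vertex 2.642 0.417 0.651
vertex 2.961 0.075 0.401
endloop
endfacet
facet normal 0.495 -0.868 0.042
outer loop
vertex 2.632 -0.105 0.556
vertex 2.961 0.075 0.401
vertex 3.158 0.243 1.549
endloop
endfacet
facet normal -0.492 0.166 -0.855
outer loop
vertex 2.961 0.075 0.401
vertex 2.642 0.417 0.651
vertex 3.103 0.455 0.393
endloop
endfacet
facet normal 0.930 -0.350 -0.108
outer loop
vertex 2.961 0.075 0.401
vertex 3.103 0.455 0.393
vertex 3.158 0.243 1.549
endloop
endfacet
facet normal -0.542 0.685 -0.487
outer loop
vertex -1.241 -2.432 -0.478
vertex -0.189 -0.88 0.532
vertex -0.126 -2.405 -1.681
endloop
endfacet
facet normal -0.494 -0.729 -0.474
outer loop
vertex 0.329 -2.98 -1.272
vertex -1.241 -2.432 -0.478
vertex -0.126 -2.405 -1.681
endloop
endfacet
facet normal -0.542 0.685 -0.487
outer loop
vertex -0.126 -2.405 -1.681
vertex -0.189 -0.88 0.532
vertex 0.926 -0.853 -0.671
endloop
endfacet
facet normal 0.680 0.016 -0.733
outer loop
vertex 0.926 -0.853 -0.671
vertex 0.329 -2.98 -1.272
vertex -0.126 -2.405 -1.681
endloop
endfacet
facet normal -0.680 -0.016 0.733
outer loop
vertex -1.241 -2.432 -0.478
vertex 0.266 -1.455 0.941
vertex -0.189 -0.88 0.532
endloop
endfacet
facet normal -0.494 -0.729 -0.474
outer loop
vertex -0.786 -3.007 -0.069
vertex -1.241 -2.432 -0.478
vertex 0.329 -2.98 -1.272
endloop
endfacet
facet normal -0.680 -0.016 0.733
outer loop
vertex -0.786 -3.007 -0.069
vertex 0.266 -1.455 0.941
vertex -1.241 -2.432 -0.478
endloop
endfacet
facet normal 0.494 0.729 0.474
outer loop
vertex -0.189 -0.88 0.532
vertex 0.266 -1.455 0.941
vertex 0.926 -0.853 -0.671
endloop
endfacet
facet normal 0.680 0.016 -0.733
outer loop
vertex 1.381 -1.428 -0.262
vertex 0.329 -2.98 -1.272
vertex 0.926 -0.853 -0.671
endloop
endfacet
facet normal 0.494 0.729 0.474
outer loop
vertex 0.926 -0.853 -0.671
vertex 0.266 -1.455 0.941
vertex 1.381 -1.428 -0.262
endloop
endfacet
facet normal 0.542 -0.685 0.487
outer loop
vertex 1.381 -1.428 -0.262
vertex -0.786 -3.007 -0.069
vertex 0.329 -2.98 -1.272
endloop
endfacet
facet normal 0.542 -0.685 0.487
outer loop
vertex 0.266 -1.455 0.941
vertex -0.786 -3.007 -0.069
vertex 1.381 -1.428 -0.262
endloop
endfacet

endsolid


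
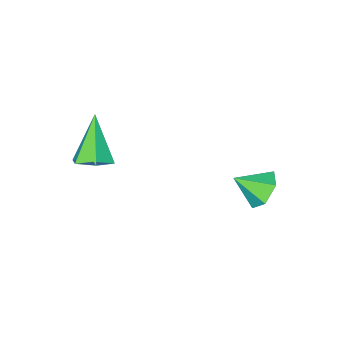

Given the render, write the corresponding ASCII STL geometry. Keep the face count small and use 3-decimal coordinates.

solid 
facet normal -0.641 0.538 -0.547
outer loop
vertex -3.544 3.283 -1.445
vertex -4.167 3.16 -0.835
vertex -3.629 3.855 -0.782
endloop
endfacet
facet normal 0.981 0.190 -0.038
outer loop
vertex -3.544 3.283 -1.445
vertex -3.629 3.855 -0.782
vertex -3.333 2.46 -0.125
endloop
endfacet
facet normal -0.642 0.539 -0.545
outer loop
vertex -3.629 3.855 -0.782
vertex -4.167 3.16 -0.835
vertex -4.251 3.732 -0.171
endloop
endfacet
facet normal 0.582 0.444 0.681
outer loop
vertex -3.629 3.855 -0.782
vertex -4.251 3.732 -0.171
vertex -3.333 2.46 -0.125
endloop
endfacet
facet normal -0.641 0.539 -0.546
outer loop
vertex -4.251 3.732 -0.171
vertex -4.167 3.16 -0.835
vertex -4.789 3.038 -0.225
endloop
endfacet
facet normal -0.076 -0.019 0.997
outer loop
vertex -4.251 3.732 -0.171
vertex -4.789 3.038 -0.225
vertex -3.333 2.46 -0.125
endloop
endfacet
facet normal -0.641 0.539 -0.546
outer loop
vertex -4.789 3.038 -0.225
vertex -4.167 3.16 -0.835
vertex -4.705 2.466 -0.888
endloop
endfacet
facet normal -0.332 -0.735 0.592
outer loop
vertex -4.789 3.038 -0.225
vertex -4.705 2.466 -0.888
vertex -3.333 2.46 -0.125
endloop
endfacet
facet normal -0.641 0.539 -0.546
outer loop
vertex -4.705 2.466 -0.888
vertex -4.167 3.16 -0.835
vertex -4.083 2.588 -1.498
endloop
endfacet
facet normal 0.067 -0.989 -0.129
outer loop
vertex -4.705 2.466 -0.888
vertex -4.083 2.588 -1.498
vertex -3.333 2.46 -0.125
endloop
endfacet
facet normal -0.641 0.539 -0.546
outer loop
vertex -4.083 2.588 -1.498
vertex -4.167 3.16 -0.835
vertex -3.544 3.283 -1.445
endloop
endfacet
facet normal 0.724 -0.528 -0.445
outer loop
vertex -4.083 2.588 -1.498
vertex -3.544 3.283 -1.445
vertex -3.333 2.46 -0.125
endloop
endfacet
facet normal 0.373 0.410 -0.832
outer loop
vertex 1.241 -0.904 1.095
vertex 0.482 -0.819 0.797
vertex 0.816 -0.218 1.243
endloop
endfacet
facet normal 0.606 0.210 0.768
outer loop
vertex 1.241 -0.904 1.095
vertex 0.816 -0.218 1.243
vertex -0.282 -1.661 2.503
endloop
endfacet
facet normal 0.373 0.410 -0.832
outer loop
vertex 0.816 -0.218 1.243
vertex 0.482 -0.819 0.797
vertex 0.057 -0.133 0.945
endloop
endfacet
facet normal -0.182 0.722 0.668
outer loop
vertex 0.816 -0.218 1.243
vertex 0.057 -0.133 0.945
vertex -0.282 -1.661 2.503
endloop
endfacet
facet normal 0.372 0.410 -0.833
outer loop
vertex 0.057 -0.133 0.945
vertex 0.482 -0.819 0.797
vertex -0.277 -0.735 0.499
endloop
endfacet
facet normal -0.910 0.377 0.172
outer loop
vertex 0.057 -0.133 0.945
vertex -0.277 -0.735 0.499
vertex -0.282 -1.661 2.503
endloop
endfacet
facet normal 0.372 0.410 -0.833
outer loop
vertex -0.277 -0.735 0.499
vertex 0.482 -0.819 0.797
vertex 0.147 -1.42 0.351
endloop
endfacet
facet normal -0.850 -0.478 -0.223
outer loop
vertex -0.277 -0.735 0.499
vertex 0.147 -1.42 0.351
vertex -0.282 -1.661 2.503
endloop
endfacet
facet normal 0.373 0.410 -0.832
outer loop
vertex 0.147 -1.42 0.351
vertex 0.482 -0.819 0.797
vertex 0.906 -1.505 0.649
endloop
endfacet
facet normal -0.062 -0.990 -0.123
outer loop
vertex 0.147 -1.42 0.351
vertex 0.906 -1.505 0.649
vertex -0.282 -1.661 2.503
endloop
endfacet
facet normal 0.373 0.410 -0.832
outer loop
vertex 0.906 -1.505 0.649
vertex 0.482 -0.819 0.797
vertex 1.241 -0.904 1.095
endloop
endfacet
facet normal 0.666 -0.647 0.372
outer loop
vertex 0.906 -1.505 0.649
vertex 1.241 -0.904 1.095
vertex -0.282 -1.661 2.503
endloop
endfacet

endsolid


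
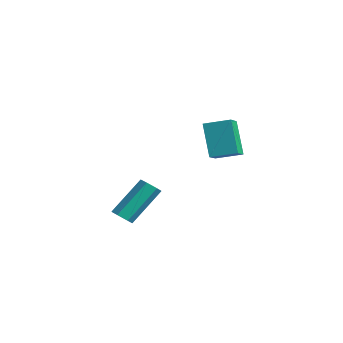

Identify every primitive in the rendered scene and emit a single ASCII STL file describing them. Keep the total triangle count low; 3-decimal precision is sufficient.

solid 
facet normal 0.063 -0.678 -0.732
outer loop
vertex -1.168 -2.825 -0.249
vertex -1.433 -2.491 -0.581
vertex -0.894 -2.472 -0.552
endloop
endfacet
facet normal 0.859 -0.336 0.385
outer loop
vertex -1.168 -2.825 -0.249
vertex -0.894 -2.472 -0.552
vertex -1.303 -1.383 1.312
endloop
endfacet
facet normal 0.858 -0.338 0.386
outer loop
vertex -1.303 -1.383 1.312
vertex -0.894 -2.472 -0.552
vertex -1.028 -1.03 1.01
endloop
endfacet
facet normal -0.063 0.677 0.733
outer loop
vertex -1.303 -1.383 1.312
vertex -1.028 -1.03 1.01
vertex -1.567 -1.049 0.981
endloop
endfacet
facet normal 0.063 -0.677 -0.733
outer loop
vertex -0.894 -2.472 -0.552
vertex -1.433 -2.491 -0.581
vertex -1.158 -2.138 -0.883
endloop
endfacet
facet normal 0.870 0.398 -0.292
outer loop
vertex -0.894 -2.472 -0.552
vertex -1.158 -2.138 -0.883
vertex -1.028 -1.03 1.01
endloop
endfacet
facet normal 0.869 0.398 -0.293
outer loop
vertex -1.028 -1.03 1.01
vertex -1.158 -2.138 -0.883
vertex -1.293 -0.696 0.678
endloop
endfacet
facet normal -0.063 0.678 0.732
outer loop
vertex -1.028 -1.03 1.01
vertex -1.293 -0.696 0.678
vertex -1.567 -1.049 0.981
endloop
endfacet
facet normal 0.063 -0.677 -0.733
outer loop
vertex -1.158 -2.138 -0.883
vertex -1.433 -2.491 -0.581
vertex -1.697 -2.157 -0.912
endloop
endfacet
facet normal 0.011 0.735 -0.678
outer loop
vertex -1.158 -2.138 -0.883
vertex -1.697 -2.157 -0.912
vertex -1.293 -0.696 0.678
endloop
endfacet
facet normal 0.011 0.735 -0.678
outer loop
vertex -1.293 -0.696 0.678
vertex -1.697 -2.157 -0.912
vertex -1.832 -0.715 0.649
endloop
endfacet
facet normal -0.063 0.678 0.732
outer loop
vertex -1.293 -0.696 0.678
vertex -1.832 -0.715 0.649
vertex -1.567 -1.049 0.981
endloop
endfacet
facet normal 0.063 -0.677 -0.733
outer loop
vertex -1.697 -2.157 -0.912
vertex -1.433 -2.491 -0.581
vertex -1.972 -2.51 -0.61
endloop
endfacet
facet normal -0.858 0.338 -0.386
outer loop
vertex -1.697 -2.157 -0.912
vertex -1.972 -2.51 -0.61
vertex -1.832 -0.715 0.649
endloop
endfacet
facet normal -0.859 0.337 -0.385
outer loop
vertex -1.832 -0.715 0.649
vertex -1.972 -2.51 -0.61
vertex -2.106 -1.068 0.952
endloop
endfacet
facet normal -0.063 0.678 0.732
outer loop
vertex -1.832 -0.715 0.649
vertex -2.106 -1.068 0.952
vertex -1.567 -1.049 0.981
endloop
endfacet
facet normal 0.063 -0.678 -0.732
outer loop
vertex -1.972 -2.51 -0.61
vertex -1.433 -2.491 -0.581
vertex -1.707 -2.844 -0.278
endloop
endfacet
facet normal -0.869 -0.398 0.293
outer loop
vertex -1.972 -2.51 -0.61
vertex -1.707 -2.844 -0.278
vertex -2.106 -1.068 0.952
endloop
endfacet
facet normal -0.870 -0.398 0.292
outer loop
vertex -2.106 -1.068 0.952
vertex -1.707 -2.844 -0.278
vertex -1.842 -1.402 1.283
endloop
endfacet
facet normal -0.063 0.677 0.733
outer loop
vertex -2.106 -1.068 0.952
vertex -1.842 -1.402 1.283
vertex -1.567 -1.049 0.981
endloop
endfacet
facet normal 0.063 -0.678 -0.732
outer loop
vertex -1.707 -2.844 -0.278
vertex -1.433 -2.491 -0.581
vertex -1.168 -2.825 -0.249
endloop
endfacet
facet normal -0.011 -0.735 0.678
outer loop
vertex -1.707 -2.844 -0.278
vertex -1.168 -2.825 -0.249
vertex -1.842 -1.402 1.283
endloop
endfacet
facet normal -0.011 -0.735 0.678
outer loop
vertex -1.842 -1.402 1.283
vertex -1.168 -2.825 -0.249
vertex -1.303 -1.383 1.312
endloop
endfacet
facet normal -0.063 0.677 0.733
outer loop
vertex -1.842 -1.402 1.283
vertex -1.303 -1.383 1.312
vertex -1.567 -1.049 0.981
endloop
endfacet
facet normal -0.504 0.090 0.859
outer loop
vertex -3.437 3.819 3.326
vertex -4.07 4.457 2.888
vertex -4.207 2.817 2.979
endloop
endfacet
facet normal 0.633 -0.638 0.438
outer loop
vertex -3.23 2.643 1.312
vertex -3.437 3.819 3.326
vertex -4.207 2.817 2.979
endloop
endfacet
facet normal -0.503 0.090 0.860
outer loop
vertex -4.207 2.817 2.979
vertex -4.07 4.457 2.888
vertex -4.84 3.455 2.542
endloop
endfacet
facet normal -0.588 -0.764 -0.265
outer loop
vertex -4.84 3.455 2.542
vertex -3.23 2.643 1.312
vertex -4.207 2.817 2.979
endloop
endfacet
facet normal 0.588 0.765 0.265
outer loop
vertex -3.437 3.819 3.326
vertex -3.093 4.283 1.221
vertex -4.07 4.457 2.888
endloop
endfacet
facet normal 0.634 -0.638 0.438
outer loop
vertex -2.46 3.645 1.658
vertex -3.437 3.819 3.326
vertex -3.23 2.643 1.312
endloop
endfacet
facet normal 0.588 0.764 0.265
outer loop
vertex -2.46 3.645 1.658
vertex -3.093 4.283 1.221
vertex -3.437 3.819 3.326
endloop
endfacet
facet normal -0.633 0.638 -0.438
outer loop
vertex -4.07 4.457 2.888
vertex -3.093 4.283 1.221
vertex -4.84 3.455 2.542
endloop
endfacet
facet normal -0.588 -0.765 -0.264
outer loop
vertex -3.863 3.281 0.874
vertex -3.23 2.643 1.312
vertex -4.84 3.455 2.542
endloop
endfacet
facet normal -0.633 0.638 -0.438
outer loop
vertex -4.84 3.455 2.542
vertex -3.093 4.283 1.221
vertex -3.863 3.281 0.874
endloop
endfacet
facet normal 0.504 -0.090 -0.859
outer loop
vertex -3.863 3.281 0.874
vertex -2.46 3.645 1.658
vertex -3.23 2.643 1.312
endloop
endfacet
facet normal 0.503 -0.089 -0.859
outer loop
vertex -3.093 4.283 1.221
vertex -2.46 3.645 1.658
vertex -3.863 3.281 0.874
endloop
endfacet

endsolid


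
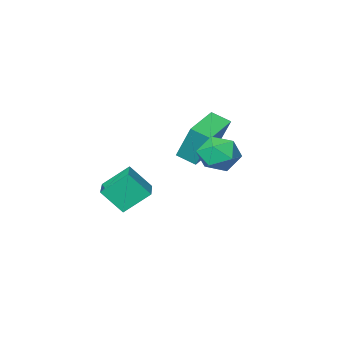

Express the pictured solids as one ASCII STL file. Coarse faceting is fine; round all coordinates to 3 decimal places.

solid 
facet normal -0.842 -0.521 0.143
outer loop
vertex -1.422 -1.6 -0.92
vertex -1.941 -0.871 -1.319
vertex -1.216 -2.416 -2.679
endloop
endfacet
facet normal 0.530 -0.744 0.407
outer loop
vertex 0.441 -1.389 -2.961
vertex -1.422 -1.6 -0.92
vertex -1.216 -2.416 -2.679
endloop
endfacet
facet normal -0.842 -0.521 0.143
outer loop
vertex -1.216 -2.416 -2.679
vertex -1.941 -0.871 -1.319
vertex -1.735 -1.687 -3.078
endloop
endfacet
facet normal 0.106 -0.418 -0.902
outer loop
vertex -1.735 -1.687 -3.078
vertex 0.441 -1.389 -2.961
vertex -1.216 -2.416 -2.679
endloop
endfacet
facet normal -0.106 0.418 0.902
outer loop
vertex -1.422 -1.6 -0.92
vertex -0.284 0.156 -1.601
vertex -1.941 -0.871 -1.319
endloop
endfacet
facet normal 0.530 -0.744 0.407
outer loop
vertex 0.235 -0.573 -1.202
vertex -1.422 -1.6 -0.92
vertex 0.441 -1.389 -2.961
endloop
endfacet
facet normal -0.106 0.418 0.902
outer loop
vertex 0.235 -0.573 -1.202
vertex -0.284 0.156 -1.601
vertex -1.422 -1.6 -0.92
endloop
endfacet
facet normal -0.530 0.744 -0.407
outer loop
vertex -1.941 -0.871 -1.319
vertex -0.284 0.156 -1.601
vertex -1.735 -1.687 -3.078
endloop
endfacet
facet normal 0.106 -0.418 -0.902
outer loop
vertex -0.078 -0.66 -3.36
vertex 0.441 -1.389 -2.961
vertex -1.735 -1.687 -3.078
endloop
endfacet
facet normal -0.530 0.744 -0.407
outer loop
vertex -1.735 -1.687 -3.078
vertex -0.284 0.156 -1.601
vertex -0.078 -0.66 -3.36
endloop
endfacet
facet normal 0.842 0.521 -0.143
outer loop
vertex -0.078 -0.66 -3.36
vertex 0.235 -0.573 -1.202
vertex 0.441 -1.389 -2.961
endloop
endfacet
facet normal 0.842 0.521 -0.143
outer loop
vertex -0.284 0.156 -1.601
vertex 0.235 -0.573 -1.202
vertex -0.078 -0.66 -3.36
endloop
endfacet
facet normal -0.499 0.433 -0.750
outer loop
vertex 2.351 -0.101 -3.84
vertex 3.139 1.192 -3.617
vertex 3.383 -0.565 -4.794
endloop
endfacet
facet normal -0.515 -0.845 -0.146
outer loop
vertex 4.081 -1.172 -3.743
vertex 2.351 -0.101 -3.84
vertex 3.383 -0.565 -4.794
endloop
endfacet
facet normal -0.498 0.434 -0.751
outer loop
vertex 3.383 -0.565 -4.794
vertex 3.139 1.192 -3.617
vertex 4.171 0.728 -4.57
endloop
endfacet
facet normal 0.698 -0.313 -0.644
outer loop
vertex 4.171 0.728 -4.57
vertex 4.081 -1.172 -3.743
vertex 3.383 -0.565 -4.794
endloop
endfacet
facet normal -0.697 0.314 0.644
outer loop
vertex 2.351 -0.101 -3.84
vertex 3.837 0.585 -2.566
vertex 3.139 1.192 -3.617
endloop
endfacet
facet normal -0.515 -0.845 -0.146
outer loop
vertex 3.049 -0.708 -2.79
vertex 2.351 -0.101 -3.84
vertex 4.081 -1.172 -3.743
endloop
endfacet
facet normal -0.697 0.313 0.645
outer loop
vertex 3.049 -0.708 -2.79
vertex 3.837 0.585 -2.566
vertex 2.351 -0.101 -3.84
endloop
endfacet
facet normal 0.515 0.845 0.146
outer loop
vertex 3.139 1.192 -3.617
vertex 3.837 0.585 -2.566
vertex 4.171 0.728 -4.57
endloop
endfacet
facet normal 0.697 -0.314 -0.645
outer loop
vertex 4.869 0.121 -3.52
vertex 4.081 -1.172 -3.743
vertex 4.171 0.728 -4.57
endloop
endfacet
facet normal 0.515 0.845 0.146
outer loop
vertex 4.171 0.728 -4.57
vertex 3.837 0.585 -2.566
vertex 4.869 0.121 -3.52
endloop
endfacet
facet normal 0.499 -0.433 0.751
outer loop
vertex 4.869 0.121 -3.52
vertex 3.049 -0.708 -2.79
vertex 4.081 -1.172 -3.743
endloop
endfacet
facet normal 0.499 -0.434 0.750
outer loop
vertex 3.837 0.585 -2.566
vertex 3.049 -0.708 -2.79
vertex 4.869 0.121 -3.52
endloop
endfacet
facet normal 0.083 0.131 0.988
outer loop
vertex 0.109 2.487 -0.846
vertex 0.634 1.653 -0.779
vertex 1.093 2.515 -0.932
endloop
endfacet
facet normal 0.035 0.758 0.651
outer loop
vertex 0.109 2.487 -0.846
vertex 1.093 2.515 -0.932
vertex 0.528 3.058 -1.534
endloop
endfacet
facet normal -0.577 0.766 0.284
outer loop
vertex 0.109 2.487 -0.846
vertex 0.528 3.058 -1.534
vertex -0.279 2.532 -1.754
endloop
endfacet
facet normal -0.907 0.144 0.395
outer loop
vertex 0.109 2.487 -0.846
vertex -0.279 2.532 -1.754
vertex -0.214 1.663 -1.287
endloop
endfacet
facet normal -0.500 -0.248 0.830
outer loop
vertex 0.109 2.487 -0.846
vertex -0.214 1.663 -1.287
vertex 0.634 1.653 -0.779
endloop
endfacet
facet normal 0.573 0.799 0.183
outer loop
vertex 0.528 3.058 -1.534
vertex 1.093 2.515 -0.932
vertex 1.314 2.577 -1.893
endloop
endfacet
facet normal 0.649 -0.216 0.729
outer loop
vertex 1.093 2.515 -0.932
vertex 0.634 1.653 -0.779
vertex 1.379 1.708 -1.426
endloop
endfacet
facet normal -0.293 -0.831 0.473
outer loop
vertex 0.634 1.653 -0.779
vertex -0.214 1.663 -1.287
vertex 0.572 1.182 -1.646
endloop
endfacet
facet normal -0.953 -0.196 -0.232
outer loop
vertex -0.214 1.663 -1.287
vertex -0.279 2.532 -1.754
vertex 0.007 1.725 -2.248
endloop
endfacet
facet normal -0.417 0.811 -0.411
outer loop
vertex -0.279 2.532 -1.754
vertex 0.528 3.058 -1.534
vertex 0.466 2.587 -2.401
endloop
endfacet
facet normal 0.907 -0.144 -0.395
outer loop
vertex 0.991 1.753 -2.334
vertex 1.314 2.577 -1.893
vertex 1.379 1.708 -1.426
endloop
endfacet
facet normal 0.577 -0.766 -0.284
outer loop
vertex 0.991 1.753 -2.334
vertex 1.379 1.708 -1.426
vertex 0.572 1.182 -1.646
endloop
endfacet
facet normal -0.035 -0.758 -0.651
outer loop
vertex 0.991 1.753 -2.334
vertex 0.572 1.182 -1.646
vertex 0.007 1.725 -2.248
endloop
endfacet
facet normal -0.083 -0.131 -0.988
outer loop
vertex 0.991 1.753 -2.334
vertex 0.007 1.725 -2.248
vertex 0.466 2.587 -2.401
endloop
endfacet
facet normal 0.500 0.248 -0.830
outer loop
vertex 0.991 1.753 -2.334
vertex 0.466 2.587 -2.401
vertex 1.314 2.577 -1.893
endloop
endfacet
facet normal 0.953 0.196 0.232
outer loop
vertex 1.379 1.708 -1.426
vertex 1.314 2.577 -1.893
vertex 1.093 2.515 -0.932
endloop
endfacet
facet normal 0.417 -0.811 0.411
outer loop
vertex 0.572 1.182 -1.646
vertex 1.379 1.708 -1.426
vertex 0.634 1.653 -0.779
endloop
endfacet
facet normal -0.573 -0.799 -0.183
outer loop
vertex 0.007 1.725 -2.248
vertex 0.572 1.182 -1.646
vertex -0.214 1.663 -1.287
endloop
endfacet
facet normal -0.649 0.216 -0.729
outer loop
vertex 0.466 2.587 -2.401
vertex 0.007 1.725 -2.248
vertex -0.279 2.532 -1.754
endloop
endfacet
facet normal 0.293 0.831 -0.473
outer loop
vertex 1.314 2.577 -1.893
vertex 0.466 2.587 -2.401
vertex 0.528 3.058 -1.534
endloop
endfacet

endsolid


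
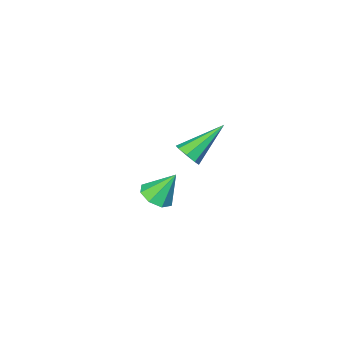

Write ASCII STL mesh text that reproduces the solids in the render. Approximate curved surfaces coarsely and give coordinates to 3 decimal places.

solid 
facet normal 0.425 -0.288 -0.858
outer loop
vertex 3.851 -2.48 -2.425
vertex 3.145 -2.951 -2.616
vertex 3.398 -2.132 -2.766
endloop
endfacet
facet normal 0.353 0.848 0.396
outer loop
vertex 3.851 -2.48 -2.425
vertex 3.398 -2.132 -2.766
vertex 2.435 -2.469 -1.184
endloop
endfacet
facet normal 0.425 -0.288 -0.858
outer loop
vertex 3.398 -2.132 -2.766
vertex 3.145 -2.951 -2.616
vertex 2.796 -2.264 -3.02
endloop
endfacet
facet normal -0.238 0.969 0.061
outer loop
vertex 3.398 -2.132 -2.766
vertex 2.796 -2.264 -3.02
vertex 2.435 -2.469 -1.184
endloop
endfacet
facet normal 0.425 -0.289 -0.858
outer loop
vertex 2.796 -2.264 -3.02
vertex 3.145 -2.951 -2.616
vertex 2.399 -2.798 -3.037
endloop
endfacet
facet normal -0.798 0.596 -0.090
outer loop
vertex 2.796 -2.264 -3.02
vertex 2.399 -2.798 -3.037
vertex 2.435 -2.469 -1.184
endloop
endfacet
facet normal 0.425 -0.288 -0.858
outer loop
vertex 2.399 -2.798 -3.037
vertex 3.145 -2.951 -2.616
vertex 2.439 -3.422 -2.808
endloop
endfacet
facet normal -0.998 -0.053 0.029
outer loop
vertex 2.399 -2.798 -3.037
vertex 2.439 -3.422 -2.808
vertex 2.435 -2.469 -1.184
endloop
endfacet
facet normal 0.426 -0.289 -0.858
outer loop
vertex 2.439 -3.422 -2.808
vertex 3.145 -2.951 -2.616
vertex 2.892 -3.77 -2.466
endloop
endfacet
facet normal -0.722 -0.597 0.349
outer loop
vertex 2.439 -3.422 -2.808
vertex 2.892 -3.77 -2.466
vertex 2.435 -2.469 -1.184
endloop
endfacet
facet normal 0.425 -0.288 -0.858
outer loop
vertex 2.892 -3.77 -2.466
vertex 3.145 -2.951 -2.616
vertex 3.494 -3.638 -2.212
endloop
endfacet
facet normal -0.131 -0.719 0.683
outer loop
vertex 2.892 -3.77 -2.466
vertex 3.494 -3.638 -2.212
vertex 2.435 -2.469 -1.184
endloop
endfacet
facet normal 0.425 -0.289 -0.858
outer loop
vertex 3.494 -3.638 -2.212
vertex 3.145 -2.951 -2.616
vertex 3.891 -3.104 -2.195
endloop
endfacet
facet normal 0.429 -0.345 0.835
outer loop
vertex 3.494 -3.638 -2.212
vertex 3.891 -3.104 -2.195
vertex 2.435 -2.469 -1.184
endloop
endfacet
facet normal 0.425 -0.289 -0.858
outer loop
vertex 3.891 -3.104 -2.195
vertex 3.145 -2.951 -2.616
vertex 3.851 -2.48 -2.425
endloop
endfacet
facet normal 0.629 0.304 0.715
outer loop
vertex 3.891 -3.104 -2.195
vertex 3.851 -2.48 -2.425
vertex 2.435 -2.469 -1.184
endloop
endfacet
facet normal 0.809 -0.047 -0.586
outer loop
vertex 4.321 0.617 3.419
vertex 3.934 0.699 2.878
vertex 4.26 1.11 3.295
endloop
endfacet
facet normal 0.330 0.268 0.905
outer loop
vertex 4.321 0.617 3.419
vertex 4.26 1.11 3.295
vertex 2.186 0.801 4.142
endloop
endfacet
facet normal 0.809 -0.047 -0.586
outer loop
vertex 4.26 1.11 3.295
vertex 3.934 0.699 2.878
vertex 4.008 1.363 2.927
endloop
endfacet
facet normal 0.087 0.848 0.523
outer loop
vertex 4.26 1.11 3.295
vertex 4.008 1.363 2.927
vertex 2.186 0.801 4.142
endloop
endfacet
facet normal 0.809 -0.047 -0.585
outer loop
vertex 4.008 1.363 2.927
vertex 3.934 0.699 2.878
vertex 3.713 1.227 2.53
endloop
endfacet
facet normal -0.337 0.939 -0.071
outer loop
vertex 4.008 1.363 2.927
vertex 3.713 1.227 2.53
vertex 2.186 0.801 4.142
endloop
endfacet
facet normal 0.810 -0.047 -0.585
outer loop
vertex 3.713 1.227 2.53
vertex 3.934 0.699 2.878
vertex 3.548 0.782 2.337
endloop
endfacet
facet normal -0.695 0.487 -0.529
outer loop
vertex 3.713 1.227 2.53
vertex 3.548 0.782 2.337
vertex 2.186 0.801 4.142
endloop
endfacet
facet normal 0.810 -0.047 -0.585
outer loop
vertex 3.548 0.782 2.337
vertex 3.934 0.699 2.878
vertex 3.609 0.288 2.461
endloop
endfacet
facet normal -0.776 -0.242 -0.583
outer loop
vertex 3.548 0.782 2.337
vertex 3.609 0.288 2.461
vertex 2.186 0.801 4.142
endloop
endfacet
facet normal 0.810 -0.047 -0.585
outer loop
vertex 3.609 0.288 2.461
vertex 3.934 0.699 2.878
vertex 3.86 0.035 2.829
endloop
endfacet
facet normal -0.534 -0.822 -0.201
outer loop
vertex 3.609 0.288 2.461
vertex 3.86 0.035 2.829
vertex 2.186 0.801 4.142
endloop
endfacet
facet normal 0.809 -0.047 -0.585
outer loop
vertex 3.86 0.035 2.829
vertex 3.934 0.699 2.878
vertex 4.155 0.171 3.226
endloop
endfacet
facet normal -0.109 -0.913 0.394
outer loop
vertex 3.86 0.035 2.829
vertex 4.155 0.171 3.226
vertex 2.186 0.801 4.142
endloop
endfacet
facet normal 0.809 -0.048 -0.586
outer loop
vertex 4.155 0.171 3.226
vertex 3.934 0.699 2.878
vertex 4.321 0.617 3.419
endloop
endfacet
facet normal 0.249 -0.461 0.852
outer loop
vertex 4.155 0.171 3.226
vertex 4.321 0.617 3.419
vertex 2.186 0.801 4.142
endloop
endfacet

endsolid


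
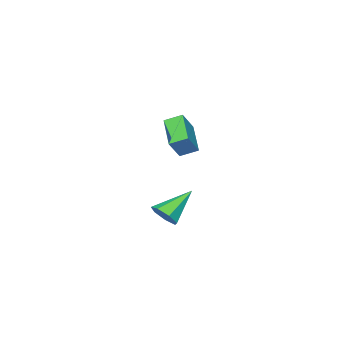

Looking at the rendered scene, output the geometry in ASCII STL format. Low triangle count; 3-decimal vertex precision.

solid 
facet normal 0.789 -0.163 -0.592
outer loop
vertex 4.479 1.197 0.269
vertex 4.081 1.186 -0.258
vertex 4.391 1.702 0.013
endloop
endfacet
facet normal 0.291 0.472 0.832
outer loop
vertex 4.479 1.197 0.269
vertex 4.391 1.702 0.013
vertex 2.779 1.454 0.718
endloop
endfacet
facet normal 0.790 -0.164 -0.591
outer loop
vertex 4.391 1.702 0.013
vertex 4.081 1.186 -0.258
vertex 4.071 1.818 -0.447
endloop
endfacet
facet normal -0.032 0.964 0.265
outer loop
vertex 4.391 1.702 0.013
vertex 4.071 1.818 -0.447
vertex 2.779 1.454 0.718
endloop
endfacet
facet normal 0.789 -0.164 -0.591
outer loop
vertex 4.071 1.818 -0.447
vertex 4.081 1.186 -0.258
vertex 3.758 1.459 -0.765
endloop
endfacet
facet normal -0.532 0.772 -0.348
outer loop
vertex 4.071 1.818 -0.447
vertex 3.758 1.459 -0.765
vertex 2.779 1.454 0.718
endloop
endfacet
facet normal 0.790 -0.163 -0.591
outer loop
vertex 3.758 1.459 -0.765
vertex 4.081 1.186 -0.258
vertex 3.689 0.894 -0.701
endloop
endfacet
facet normal -0.834 0.039 -0.550
outer loop
vertex 3.758 1.459 -0.765
vertex 3.689 0.894 -0.701
vertex 2.779 1.454 0.718
endloop
endfacet
facet normal 0.790 -0.162 -0.592
outer loop
vertex 3.689 0.894 -0.701
vertex 4.081 1.186 -0.258
vertex 3.916 0.549 -0.304
endloop
endfacet
facet normal -0.709 -0.680 -0.186
outer loop
vertex 3.689 0.894 -0.701
vertex 3.916 0.549 -0.304
vertex 2.779 1.454 0.718
endloop
endfacet
facet normal 0.790 -0.162 -0.592
outer loop
vertex 3.916 0.549 -0.304
vertex 4.081 1.186 -0.258
vertex 4.267 0.683 0.128
endloop
endfacet
facet normal -0.253 -0.847 0.468
outer loop
vertex 3.916 0.549 -0.304
vertex 4.267 0.683 0.128
vertex 2.779 1.454 0.718
endloop
endfacet
facet normal 0.789 -0.163 -0.592
outer loop
vertex 4.267 0.683 0.128
vertex 4.081 1.186 -0.258
vertex 4.479 1.197 0.269
endloop
endfacet
facet normal 0.193 -0.333 0.923
outer loop
vertex 4.267 0.683 0.128
vertex 4.479 1.197 0.269
vertex 2.779 1.454 0.718
endloop
endfacet
facet normal -0.610 -0.016 -0.792
outer loop
vertex -2.18 -2.712 1.532
vertex -1.221 -1.591 0.772
vertex -1.714 -3.346 1.186
endloop
endfacet
facet normal -0.578 -0.675 0.458
outer loop
vertex -1.019 -3.329 2.088
vertex -2.18 -2.712 1.532
vertex -1.714 -3.346 1.186
endloop
endfacet
facet normal -0.610 -0.015 -0.792
outer loop
vertex -1.714 -3.346 1.186
vertex -1.221 -1.591 0.772
vertex -0.755 -2.225 0.425
endloop
endfacet
facet normal 0.542 -0.737 -0.404
outer loop
vertex -0.755 -2.225 0.425
vertex -1.019 -3.329 2.088
vertex -1.714 -3.346 1.186
endloop
endfacet
facet normal -0.542 0.737 0.404
outer loop
vertex -2.18 -2.712 1.532
vertex -0.526 -1.574 1.674
vertex -1.221 -1.591 0.772
endloop
endfacet
facet normal -0.578 -0.675 0.458
outer loop
vertex -1.485 -2.695 2.435
vertex -2.18 -2.712 1.532
vertex -1.019 -3.329 2.088
endloop
endfacet
facet normal -0.542 0.737 0.403
outer loop
vertex -1.485 -2.695 2.435
vertex -0.526 -1.574 1.674
vertex -2.18 -2.712 1.532
endloop
endfacet
facet normal 0.578 0.675 -0.458
outer loop
vertex -1.221 -1.591 0.772
vertex -0.526 -1.574 1.674
vertex -0.755 -2.225 0.425
endloop
endfacet
facet normal 0.542 -0.737 -0.403
outer loop
vertex -0.06 -2.208 1.328
vertex -1.019 -3.329 2.088
vertex -0.755 -2.225 0.425
endloop
endfacet
facet normal 0.578 0.675 -0.458
outer loop
vertex -0.755 -2.225 0.425
vertex -0.526 -1.574 1.674
vertex -0.06 -2.208 1.328
endloop
endfacet
facet normal 0.610 0.015 0.792
outer loop
vertex -0.06 -2.208 1.328
vertex -1.485 -2.695 2.435
vertex -1.019 -3.329 2.088
endloop
endfacet
facet normal 0.610 0.016 0.792
outer loop
vertex -0.526 -1.574 1.674
vertex -1.485 -2.695 2.435
vertex -0.06 -2.208 1.328
endloop
endfacet

endsolid


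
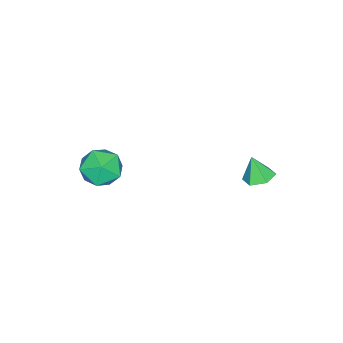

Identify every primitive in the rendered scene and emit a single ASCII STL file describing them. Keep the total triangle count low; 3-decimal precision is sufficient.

solid 
facet normal 0.023 0.208 0.978
outer loop
vertex 3.043 -3.326 -0.451
vertex 3.517 -4.449 -0.223
vertex 4.273 -3.49 -0.445
endloop
endfacet
facet normal 0.104 0.801 0.589
outer loop
vertex 3.043 -3.326 -0.451
vertex 4.273 -3.49 -0.445
vertex 3.747 -2.781 -1.316
endloop
endfacet
facet normal -0.467 0.868 0.167
outer loop
vertex 3.043 -3.326 -0.451
vertex 3.747 -2.781 -1.316
vertex 2.666 -3.301 -1.633
endloop
endfacet
facet normal -0.902 0.317 0.294
outer loop
vertex 3.043 -3.326 -0.451
vertex 2.666 -3.301 -1.633
vertex 2.524 -4.332 -0.958
endloop
endfacet
facet normal -0.599 -0.092 0.795
outer loop
vertex 3.043 -3.326 -0.451
vertex 2.524 -4.332 -0.958
vertex 3.517 -4.449 -0.223
endloop
endfacet
facet normal 0.677 0.715 0.173
outer loop
vertex 3.747 -2.781 -1.316
vertex 4.273 -3.49 -0.445
vertex 4.656 -3.568 -1.622
endloop
endfacet
facet normal 0.545 -0.244 0.802
outer loop
vertex 4.273 -3.49 -0.445
vertex 3.517 -4.449 -0.223
vertex 4.514 -4.599 -0.947
endloop
endfacet
facet normal -0.461 -0.729 0.506
outer loop
vertex 3.517 -4.449 -0.223
vertex 2.524 -4.332 -0.958
vertex 3.433 -5.119 -1.264
endloop
endfacet
facet normal -0.950 -0.069 -0.305
outer loop
vertex 2.524 -4.332 -0.958
vertex 2.666 -3.301 -1.633
vertex 2.907 -4.41 -2.135
endloop
endfacet
facet normal -0.247 0.824 -0.510
outer loop
vertex 2.666 -3.301 -1.633
vertex 3.747 -2.781 -1.316
vertex 3.663 -3.451 -2.357
endloop
endfacet
facet normal 0.902 -0.317 -0.294
outer loop
vertex 4.137 -4.574 -2.129
vertex 4.656 -3.568 -1.622
vertex 4.514 -4.599 -0.947
endloop
endfacet
facet normal 0.467 -0.868 -0.167
outer loop
vertex 4.137 -4.574 -2.129
vertex 4.514 -4.599 -0.947
vertex 3.433 -5.119 -1.264
endloop
endfacet
facet normal -0.104 -0.801 -0.589
outer loop
vertex 4.137 -4.574 -2.129
vertex 3.433 -5.119 -1.264
vertex 2.907 -4.41 -2.135
endloop
endfacet
facet normal -0.023 -0.208 -0.978
outer loop
vertex 4.137 -4.574 -2.129
vertex 2.907 -4.41 -2.135
vertex 3.663 -3.451 -2.357
endloop
endfacet
facet normal 0.599 0.092 -0.795
outer loop
vertex 4.137 -4.574 -2.129
vertex 3.663 -3.451 -2.357
vertex 4.656 -3.568 -1.622
endloop
endfacet
facet normal 0.950 0.069 0.305
outer loop
vertex 4.514 -4.599 -0.947
vertex 4.656 -3.568 -1.622
vertex 4.273 -3.49 -0.445
endloop
endfacet
facet normal 0.247 -0.824 0.510
outer loop
vertex 3.433 -5.119 -1.264
vertex 4.514 -4.599 -0.947
vertex 3.517 -4.449 -0.223
endloop
endfacet
facet normal -0.677 -0.715 -0.173
outer loop
vertex 2.907 -4.41 -2.135
vertex 3.433 -5.119 -1.264
vertex 2.524 -4.332 -0.958
endloop
endfacet
facet normal -0.545 0.244 -0.802
outer loop
vertex 3.663 -3.451 -2.357
vertex 2.907 -4.41 -2.135
vertex 2.666 -3.301 -1.633
endloop
endfacet
facet normal 0.461 0.729 -0.506
outer loop
vertex 4.656 -3.568 -1.622
vertex 3.663 -3.451 -2.357
vertex 3.747 -2.781 -1.316
endloop
endfacet
facet normal 0.030 0.336 -0.941
outer loop
vertex -0.182 2.207 -3.074
vertex -1.049 2.287 -3.073
vertex -0.549 2.953 -2.819
endloop
endfacet
facet normal 0.785 0.184 0.592
outer loop
vertex -0.182 2.207 -3.074
vertex -0.549 2.953 -2.819
vertex -1.091 1.813 -1.747
endloop
endfacet
facet normal 0.030 0.336 -0.941
outer loop
vertex -0.549 2.953 -2.819
vertex -1.049 2.287 -3.073
vertex -1.416 3.034 -2.818
endloop
endfacet
facet normal 0.063 0.668 0.742
outer loop
vertex -0.549 2.953 -2.819
vertex -1.416 3.034 -2.818
vertex -1.091 1.813 -1.747
endloop
endfacet
facet normal 0.031 0.337 -0.941
outer loop
vertex -1.416 3.034 -2.818
vertex -1.049 2.287 -3.073
vertex -1.915 2.368 -3.073
endloop
endfacet
facet normal -0.736 0.325 0.594
outer loop
vertex -1.416 3.034 -2.818
vertex -1.915 2.368 -3.073
vertex -1.091 1.813 -1.747
endloop
endfacet
facet normal 0.032 0.337 -0.941
outer loop
vertex -1.915 2.368 -3.073
vertex -1.049 2.287 -3.073
vertex -1.548 1.622 -3.328
endloop
endfacet
facet normal -0.813 -0.501 0.296
outer loop
vertex -1.915 2.368 -3.073
vertex -1.548 1.622 -3.328
vertex -1.091 1.813 -1.747
endloop
endfacet
facet normal 0.030 0.338 -0.941
outer loop
vertex -1.548 1.622 -3.328
vertex -1.049 2.287 -3.073
vertex -0.681 1.541 -3.329
endloop
endfacet
facet normal -0.092 -0.985 0.146
outer loop
vertex -1.548 1.622 -3.328
vertex -0.681 1.541 -3.329
vertex -1.091 1.813 -1.747
endloop
endfacet
facet normal 0.030 0.338 -0.941
outer loop
vertex -0.681 1.541 -3.329
vertex -1.049 2.287 -3.073
vertex -0.182 2.207 -3.074
endloop
endfacet
facet normal 0.708 -0.643 0.294
outer loop
vertex -0.681 1.541 -3.329
vertex -0.182 2.207 -3.074
vertex -1.091 1.813 -1.747
endloop
endfacet

endsolid


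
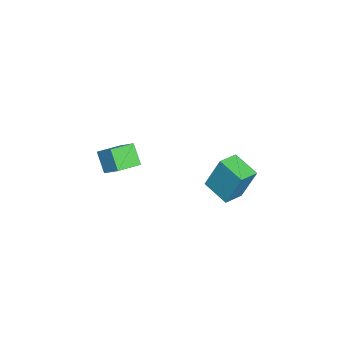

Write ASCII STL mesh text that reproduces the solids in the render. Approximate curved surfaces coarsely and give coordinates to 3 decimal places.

solid 
facet normal -0.858 0.493 -0.146
outer loop
vertex -3.429 2.474 -0.43
vertex -2.708 3.59 -0.903
vertex -3.524 1.782 -2.208
endloop
endfacet
facet normal -0.511 -0.791 0.335
outer loop
vertex -2.632 1.27 -2.057
vertex -3.429 2.474 -0.43
vertex -3.524 1.782 -2.208
endloop
endfacet
facet normal -0.858 0.492 -0.145
outer loop
vertex -3.524 1.782 -2.208
vertex -2.708 3.59 -0.903
vertex -2.804 2.898 -2.681
endloop
endfacet
facet normal -0.050 -0.362 -0.931
outer loop
vertex -2.804 2.898 -2.681
vertex -2.632 1.27 -2.057
vertex -3.524 1.782 -2.208
endloop
endfacet
facet normal 0.050 0.362 0.931
outer loop
vertex -3.429 2.474 -0.43
vertex -1.816 3.078 -0.752
vertex -2.708 3.59 -0.903
endloop
endfacet
facet normal -0.511 -0.792 0.336
outer loop
vertex -2.536 1.962 -0.279
vertex -3.429 2.474 -0.43
vertex -2.632 1.27 -2.057
endloop
endfacet
facet normal 0.050 0.362 0.931
outer loop
vertex -2.536 1.962 -0.279
vertex -1.816 3.078 -0.752
vertex -3.429 2.474 -0.43
endloop
endfacet
facet normal 0.511 0.791 -0.336
outer loop
vertex -2.708 3.59 -0.903
vertex -1.816 3.078 -0.752
vertex -2.804 2.898 -2.681
endloop
endfacet
facet normal -0.050 -0.362 -0.931
outer loop
vertex -1.911 2.386 -2.53
vertex -2.632 1.27 -2.057
vertex -2.804 2.898 -2.681
endloop
endfacet
facet normal 0.511 0.792 -0.335
outer loop
vertex -2.804 2.898 -2.681
vertex -1.816 3.078 -0.752
vertex -1.911 2.386 -2.53
endloop
endfacet
facet normal 0.858 -0.493 0.145
outer loop
vertex -1.911 2.386 -2.53
vertex -2.536 1.962 -0.279
vertex -2.632 1.27 -2.057
endloop
endfacet
facet normal 0.858 -0.492 0.146
outer loop
vertex -1.816 3.078 -0.752
vertex -2.536 1.962 -0.279
vertex -1.911 2.386 -2.53
endloop
endfacet
facet normal -0.762 0.633 -0.136
outer loop
vertex -3.703 -2.26 -0.801
vertex -3.131 -1.772 -1.736
vertex -4.229 -3.051 -1.535
endloop
endfacet
facet normal -0.476 -0.407 0.780
outer loop
vertex -3.269 -3.848 -1.364
vertex -3.703 -2.26 -0.801
vertex -4.229 -3.051 -1.535
endloop
endfacet
facet normal -0.762 0.633 -0.135
outer loop
vertex -4.229 -3.051 -1.535
vertex -3.131 -1.772 -1.736
vertex -3.657 -2.562 -2.47
endloop
endfacet
facet normal -0.438 -0.659 -0.612
outer loop
vertex -3.657 -2.562 -2.47
vertex -3.269 -3.848 -1.364
vertex -4.229 -3.051 -1.535
endloop
endfacet
facet normal 0.438 0.659 0.612
outer loop
vertex -3.703 -2.26 -0.801
vertex -2.171 -2.569 -1.565
vertex -3.131 -1.772 -1.736
endloop
endfacet
facet normal -0.477 -0.407 0.779
outer loop
vertex -2.743 -3.058 -0.63
vertex -3.703 -2.26 -0.801
vertex -3.269 -3.848 -1.364
endloop
endfacet
facet normal 0.438 0.658 0.612
outer loop
vertex -2.743 -3.058 -0.63
vertex -2.171 -2.569 -1.565
vertex -3.703 -2.26 -0.801
endloop
endfacet
facet normal 0.477 0.407 -0.779
outer loop
vertex -3.131 -1.772 -1.736
vertex -2.171 -2.569 -1.565
vertex -3.657 -2.562 -2.47
endloop
endfacet
facet normal -0.438 -0.658 -0.612
outer loop
vertex -2.697 -3.36 -2.299
vertex -3.269 -3.848 -1.364
vertex -3.657 -2.562 -2.47
endloop
endfacet
facet normal 0.477 0.406 -0.780
outer loop
vertex -3.657 -2.562 -2.47
vertex -2.171 -2.569 -1.565
vertex -2.697 -3.36 -2.299
endloop
endfacet
facet normal 0.762 -0.633 0.136
outer loop
vertex -2.697 -3.36 -2.299
vertex -2.743 -3.058 -0.63
vertex -3.269 -3.848 -1.364
endloop
endfacet
facet normal 0.762 -0.633 0.136
outer loop
vertex -2.171 -2.569 -1.565
vertex -2.743 -3.058 -0.63
vertex -2.697 -3.36 -2.299
endloop
endfacet

endsolid
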